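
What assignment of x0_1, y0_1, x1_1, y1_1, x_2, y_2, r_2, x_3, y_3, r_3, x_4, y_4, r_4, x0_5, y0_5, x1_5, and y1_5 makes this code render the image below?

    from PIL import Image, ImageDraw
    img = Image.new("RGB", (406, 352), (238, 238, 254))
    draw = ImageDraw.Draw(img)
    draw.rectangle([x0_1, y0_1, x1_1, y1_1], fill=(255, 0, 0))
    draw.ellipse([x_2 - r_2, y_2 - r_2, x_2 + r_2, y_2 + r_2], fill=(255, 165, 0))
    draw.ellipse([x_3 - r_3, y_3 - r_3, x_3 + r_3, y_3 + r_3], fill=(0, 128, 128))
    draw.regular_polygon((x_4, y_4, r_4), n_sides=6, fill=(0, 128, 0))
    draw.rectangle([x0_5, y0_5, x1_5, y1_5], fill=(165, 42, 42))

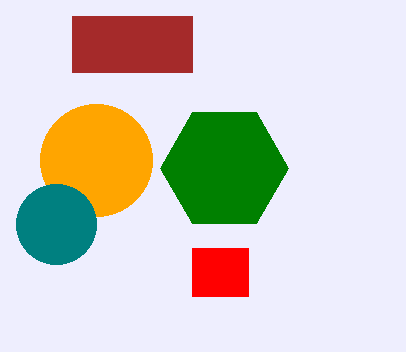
x0_1 = 192, y0_1 = 248, x1_1 = 248, y1_1 = 296, x_2 = 96, y_2 = 160, r_2 = 56, x_3 = 56, y_3 = 224, r_3 = 40, x_4 = 224, y_4 = 168, r_4 = 64, x0_5 = 72, y0_5 = 16, x1_5 = 192, y1_5 = 72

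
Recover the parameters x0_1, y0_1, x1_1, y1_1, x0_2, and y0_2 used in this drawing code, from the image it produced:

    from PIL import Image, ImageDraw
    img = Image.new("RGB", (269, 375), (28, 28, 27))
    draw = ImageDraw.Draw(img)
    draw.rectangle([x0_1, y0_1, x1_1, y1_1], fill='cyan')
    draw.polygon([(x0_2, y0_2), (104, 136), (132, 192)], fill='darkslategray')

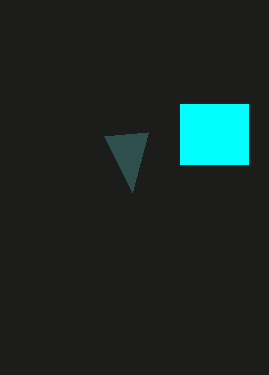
x0_1 = 180; y0_1 = 104; x1_1 = 248; y1_1 = 164; x0_2 = 148; y0_2 = 132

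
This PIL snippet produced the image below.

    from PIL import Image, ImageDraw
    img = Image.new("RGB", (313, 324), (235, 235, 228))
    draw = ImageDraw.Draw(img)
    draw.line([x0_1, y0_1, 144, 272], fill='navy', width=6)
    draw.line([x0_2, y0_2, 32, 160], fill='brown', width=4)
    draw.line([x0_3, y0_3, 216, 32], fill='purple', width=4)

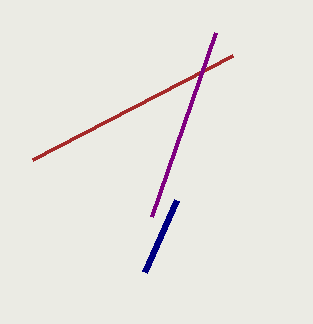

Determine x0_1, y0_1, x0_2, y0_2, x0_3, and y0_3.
x0_1 = 176
y0_1 = 200
x0_2 = 232
y0_2 = 56
x0_3 = 152
y0_3 = 216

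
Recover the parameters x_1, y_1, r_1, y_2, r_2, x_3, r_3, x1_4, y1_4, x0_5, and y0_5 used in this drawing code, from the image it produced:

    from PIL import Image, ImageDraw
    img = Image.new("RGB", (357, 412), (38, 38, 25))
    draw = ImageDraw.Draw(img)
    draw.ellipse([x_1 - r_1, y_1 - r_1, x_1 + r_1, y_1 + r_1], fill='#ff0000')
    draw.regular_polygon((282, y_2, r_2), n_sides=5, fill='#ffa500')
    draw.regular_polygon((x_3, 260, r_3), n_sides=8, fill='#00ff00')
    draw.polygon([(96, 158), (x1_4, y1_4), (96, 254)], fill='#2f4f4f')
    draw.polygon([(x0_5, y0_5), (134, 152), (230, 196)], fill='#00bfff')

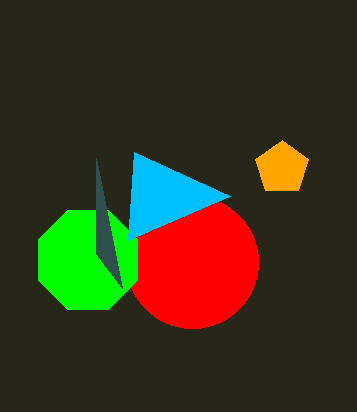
x_1 = 192
y_1 = 262
r_1 = 66
y_2 = 168
r_2 = 28
x_3 = 88
r_3 = 54
x1_4 = 122
y1_4 = 288
x0_5 = 128
y0_5 = 240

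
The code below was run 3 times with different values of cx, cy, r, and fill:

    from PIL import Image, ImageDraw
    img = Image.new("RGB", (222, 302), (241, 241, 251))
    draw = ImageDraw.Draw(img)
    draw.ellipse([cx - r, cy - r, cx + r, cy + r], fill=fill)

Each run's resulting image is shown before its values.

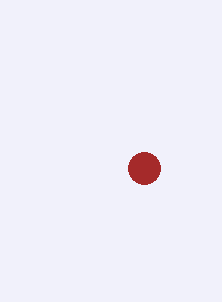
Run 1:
cx = 144
cy = 168
r = 16
fill = 'brown'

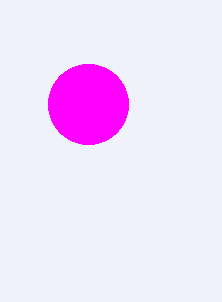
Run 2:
cx = 88
cy = 104
r = 40
fill = 'magenta'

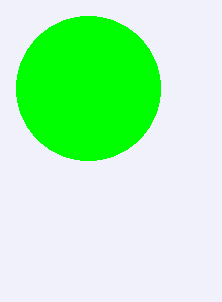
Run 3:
cx = 88; cy = 88; r = 72; fill = 'lime'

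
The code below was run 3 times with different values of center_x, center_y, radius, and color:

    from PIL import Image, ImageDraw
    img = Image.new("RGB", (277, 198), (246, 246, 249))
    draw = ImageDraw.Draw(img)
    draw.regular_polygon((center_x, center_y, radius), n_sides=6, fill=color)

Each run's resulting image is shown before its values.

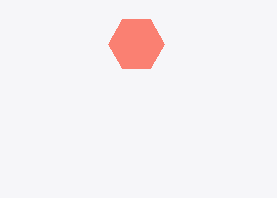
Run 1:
center_x = 136
center_y = 44
radius = 28
color = 'salmon'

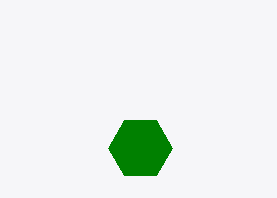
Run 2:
center_x = 140
center_y = 148
radius = 32
color = 'green'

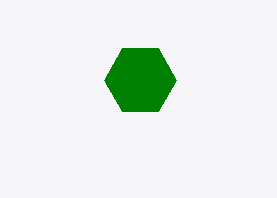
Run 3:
center_x = 140; center_y = 80; radius = 36; color = 'green'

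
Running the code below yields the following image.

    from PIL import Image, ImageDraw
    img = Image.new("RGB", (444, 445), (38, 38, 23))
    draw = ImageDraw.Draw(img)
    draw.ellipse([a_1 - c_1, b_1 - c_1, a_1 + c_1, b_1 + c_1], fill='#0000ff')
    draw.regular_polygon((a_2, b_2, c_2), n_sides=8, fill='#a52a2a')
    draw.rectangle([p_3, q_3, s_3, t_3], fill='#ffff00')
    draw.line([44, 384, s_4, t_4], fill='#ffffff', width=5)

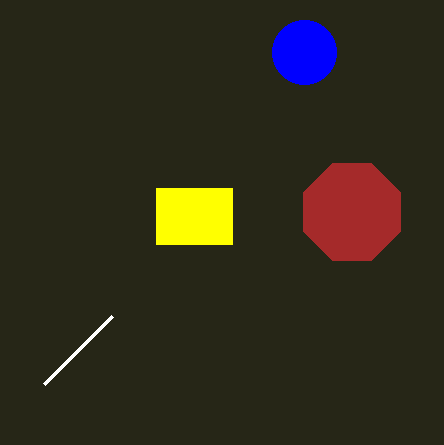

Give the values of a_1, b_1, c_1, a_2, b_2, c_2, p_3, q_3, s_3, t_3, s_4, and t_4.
a_1 = 304, b_1 = 52, c_1 = 32, a_2 = 352, b_2 = 212, c_2 = 52, p_3 = 156, q_3 = 188, s_3 = 232, t_3 = 244, s_4 = 112, t_4 = 316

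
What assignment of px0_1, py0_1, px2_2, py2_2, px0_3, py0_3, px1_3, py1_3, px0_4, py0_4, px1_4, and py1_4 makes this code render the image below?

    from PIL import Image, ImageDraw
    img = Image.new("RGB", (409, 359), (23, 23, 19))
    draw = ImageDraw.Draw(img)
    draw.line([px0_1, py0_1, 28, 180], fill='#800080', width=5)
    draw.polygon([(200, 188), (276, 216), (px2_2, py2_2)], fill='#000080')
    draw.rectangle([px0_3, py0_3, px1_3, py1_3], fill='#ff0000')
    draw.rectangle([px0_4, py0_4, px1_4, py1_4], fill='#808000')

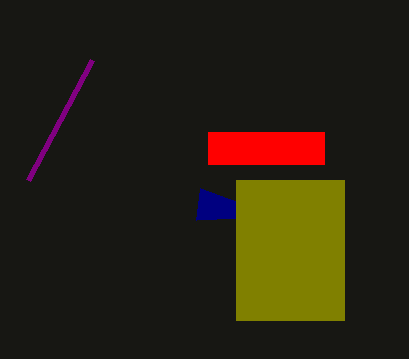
px0_1 = 92, py0_1 = 60, px2_2 = 196, py2_2 = 220, px0_3 = 208, py0_3 = 132, px1_3 = 324, py1_3 = 164, px0_4 = 236, py0_4 = 180, px1_4 = 344, py1_4 = 320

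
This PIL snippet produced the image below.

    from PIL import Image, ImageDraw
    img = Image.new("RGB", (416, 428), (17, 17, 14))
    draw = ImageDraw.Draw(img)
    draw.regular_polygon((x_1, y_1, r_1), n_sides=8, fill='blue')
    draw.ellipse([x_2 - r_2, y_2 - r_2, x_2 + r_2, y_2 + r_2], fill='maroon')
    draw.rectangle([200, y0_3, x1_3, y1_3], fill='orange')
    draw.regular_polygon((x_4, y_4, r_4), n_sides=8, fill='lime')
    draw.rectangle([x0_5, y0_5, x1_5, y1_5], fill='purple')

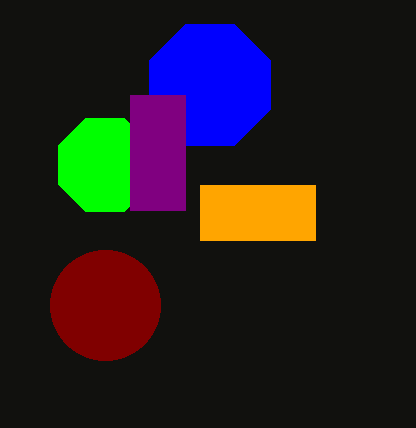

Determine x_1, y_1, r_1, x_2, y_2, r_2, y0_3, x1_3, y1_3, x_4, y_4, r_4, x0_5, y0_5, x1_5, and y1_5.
x_1 = 210, y_1 = 85, r_1 = 65, x_2 = 105, y_2 = 305, r_2 = 55, y0_3 = 185, x1_3 = 315, y1_3 = 240, x_4 = 105, y_4 = 165, r_4 = 50, x0_5 = 130, y0_5 = 95, x1_5 = 185, y1_5 = 210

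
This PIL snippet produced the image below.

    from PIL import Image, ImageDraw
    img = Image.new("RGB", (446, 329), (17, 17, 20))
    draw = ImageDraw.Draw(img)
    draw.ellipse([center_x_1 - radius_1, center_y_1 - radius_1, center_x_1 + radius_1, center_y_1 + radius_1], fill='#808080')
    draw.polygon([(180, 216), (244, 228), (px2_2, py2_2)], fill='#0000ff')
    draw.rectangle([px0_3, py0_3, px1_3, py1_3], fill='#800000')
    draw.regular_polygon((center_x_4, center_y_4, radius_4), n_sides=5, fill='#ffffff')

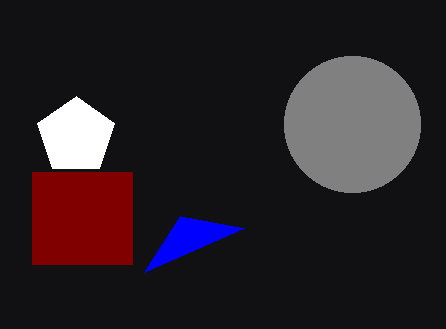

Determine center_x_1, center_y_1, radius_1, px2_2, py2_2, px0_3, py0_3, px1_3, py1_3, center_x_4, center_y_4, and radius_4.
center_x_1 = 352; center_y_1 = 124; radius_1 = 68; px2_2 = 144; py2_2 = 272; px0_3 = 32; py0_3 = 172; px1_3 = 132; py1_3 = 264; center_x_4 = 76; center_y_4 = 136; radius_4 = 40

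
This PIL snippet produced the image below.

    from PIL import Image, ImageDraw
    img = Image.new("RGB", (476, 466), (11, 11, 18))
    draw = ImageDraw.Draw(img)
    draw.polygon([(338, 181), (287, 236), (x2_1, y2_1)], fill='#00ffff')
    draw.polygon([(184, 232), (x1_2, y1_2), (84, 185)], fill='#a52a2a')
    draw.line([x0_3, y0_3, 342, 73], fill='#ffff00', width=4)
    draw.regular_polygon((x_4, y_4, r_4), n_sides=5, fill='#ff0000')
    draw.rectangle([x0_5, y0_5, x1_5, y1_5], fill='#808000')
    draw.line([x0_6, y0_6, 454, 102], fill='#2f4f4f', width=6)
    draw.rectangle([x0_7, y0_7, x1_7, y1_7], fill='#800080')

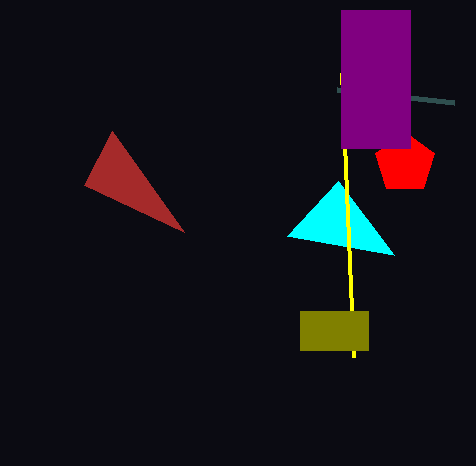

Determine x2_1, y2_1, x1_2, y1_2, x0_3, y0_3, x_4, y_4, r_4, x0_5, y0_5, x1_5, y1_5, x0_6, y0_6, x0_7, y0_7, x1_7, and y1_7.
x2_1 = 394; y2_1 = 255; x1_2 = 112; y1_2 = 131; x0_3 = 354; y0_3 = 357; x_4 = 405; y_4 = 163; r_4 = 31; x0_5 = 300; y0_5 = 311; x1_5 = 368; y1_5 = 350; x0_6 = 337; y0_6 = 89; x0_7 = 341; y0_7 = 10; x1_7 = 410; y1_7 = 148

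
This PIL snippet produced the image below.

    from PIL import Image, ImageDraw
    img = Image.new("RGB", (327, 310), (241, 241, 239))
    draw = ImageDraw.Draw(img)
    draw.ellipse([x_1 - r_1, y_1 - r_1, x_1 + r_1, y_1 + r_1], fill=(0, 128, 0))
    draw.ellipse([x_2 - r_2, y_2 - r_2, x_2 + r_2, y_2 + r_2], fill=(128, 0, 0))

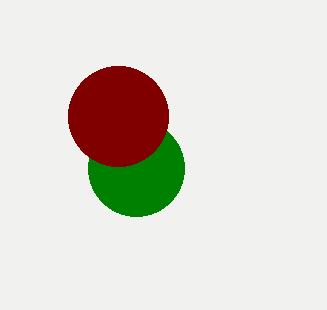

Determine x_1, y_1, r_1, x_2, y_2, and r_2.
x_1 = 136; y_1 = 168; r_1 = 48; x_2 = 118; y_2 = 116; r_2 = 50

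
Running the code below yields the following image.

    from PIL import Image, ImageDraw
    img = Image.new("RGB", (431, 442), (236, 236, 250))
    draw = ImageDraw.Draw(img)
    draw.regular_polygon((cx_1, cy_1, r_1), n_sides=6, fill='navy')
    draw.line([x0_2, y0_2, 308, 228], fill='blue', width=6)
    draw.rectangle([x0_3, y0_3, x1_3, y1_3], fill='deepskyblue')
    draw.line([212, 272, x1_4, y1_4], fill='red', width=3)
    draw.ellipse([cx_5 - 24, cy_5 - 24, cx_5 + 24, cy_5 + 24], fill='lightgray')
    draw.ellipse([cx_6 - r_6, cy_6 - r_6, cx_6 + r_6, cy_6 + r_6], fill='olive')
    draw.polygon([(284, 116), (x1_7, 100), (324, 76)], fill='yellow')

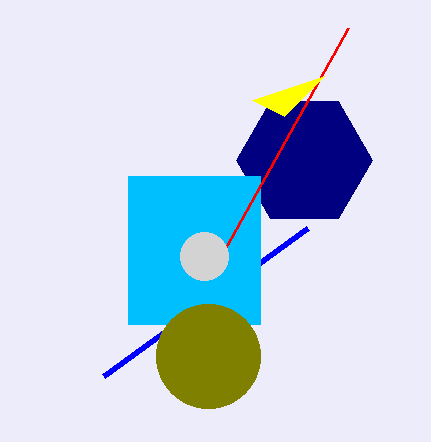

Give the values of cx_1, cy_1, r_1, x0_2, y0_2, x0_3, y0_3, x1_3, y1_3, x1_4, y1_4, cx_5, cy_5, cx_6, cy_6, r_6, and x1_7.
cx_1 = 304; cy_1 = 160; r_1 = 68; x0_2 = 104; y0_2 = 376; x0_3 = 128; y0_3 = 176; x1_3 = 260; y1_3 = 324; x1_4 = 348; y1_4 = 28; cx_5 = 204; cy_5 = 256; cx_6 = 208; cy_6 = 356; r_6 = 52; x1_7 = 252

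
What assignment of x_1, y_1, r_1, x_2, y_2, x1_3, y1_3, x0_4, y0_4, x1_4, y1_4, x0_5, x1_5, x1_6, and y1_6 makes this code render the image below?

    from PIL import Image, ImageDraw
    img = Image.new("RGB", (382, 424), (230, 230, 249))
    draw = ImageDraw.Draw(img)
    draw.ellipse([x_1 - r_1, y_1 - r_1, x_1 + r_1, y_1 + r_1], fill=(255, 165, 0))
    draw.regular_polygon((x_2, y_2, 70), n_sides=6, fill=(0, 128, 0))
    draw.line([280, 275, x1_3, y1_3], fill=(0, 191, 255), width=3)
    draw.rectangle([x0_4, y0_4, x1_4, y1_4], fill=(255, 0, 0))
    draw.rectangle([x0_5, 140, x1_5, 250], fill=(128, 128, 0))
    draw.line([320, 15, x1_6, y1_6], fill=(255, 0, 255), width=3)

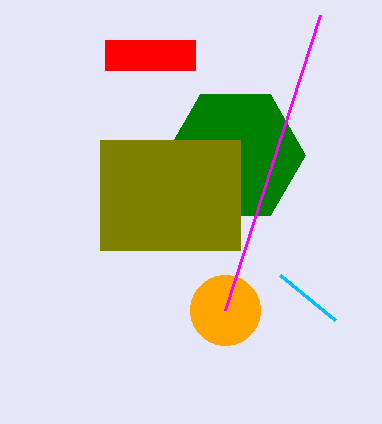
x_1 = 225; y_1 = 310; r_1 = 35; x_2 = 235; y_2 = 155; x1_3 = 335; y1_3 = 320; x0_4 = 105; y0_4 = 40; x1_4 = 195; y1_4 = 70; x0_5 = 100; x1_5 = 240; x1_6 = 225; y1_6 = 310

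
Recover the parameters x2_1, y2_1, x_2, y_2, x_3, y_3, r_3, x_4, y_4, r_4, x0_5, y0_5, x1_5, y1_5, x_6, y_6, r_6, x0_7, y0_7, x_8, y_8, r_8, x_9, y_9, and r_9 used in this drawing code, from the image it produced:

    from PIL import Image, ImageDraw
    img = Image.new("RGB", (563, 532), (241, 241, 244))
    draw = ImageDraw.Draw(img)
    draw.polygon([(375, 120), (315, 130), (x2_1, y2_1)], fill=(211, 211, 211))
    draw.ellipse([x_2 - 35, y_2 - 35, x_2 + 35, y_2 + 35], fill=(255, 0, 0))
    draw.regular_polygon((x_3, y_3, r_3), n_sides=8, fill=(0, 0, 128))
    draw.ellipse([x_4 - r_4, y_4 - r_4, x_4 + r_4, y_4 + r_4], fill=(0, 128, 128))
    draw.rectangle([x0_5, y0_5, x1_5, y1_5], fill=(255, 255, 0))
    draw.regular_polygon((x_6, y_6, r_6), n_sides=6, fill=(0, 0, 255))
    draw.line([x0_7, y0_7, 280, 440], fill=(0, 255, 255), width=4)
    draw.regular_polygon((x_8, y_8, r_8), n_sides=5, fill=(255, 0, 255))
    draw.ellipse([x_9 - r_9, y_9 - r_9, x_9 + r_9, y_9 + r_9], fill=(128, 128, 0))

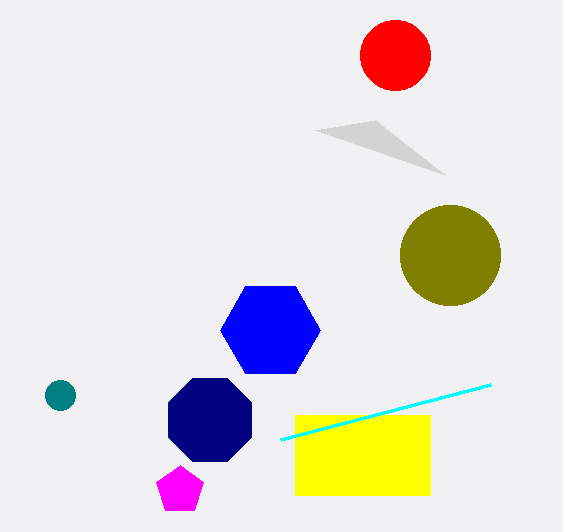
x2_1 = 445, y2_1 = 175, x_2 = 395, y_2 = 55, x_3 = 210, y_3 = 420, r_3 = 45, x_4 = 60, y_4 = 395, r_4 = 15, x0_5 = 295, y0_5 = 415, x1_5 = 430, y1_5 = 495, x_6 = 270, y_6 = 330, r_6 = 50, x0_7 = 490, y0_7 = 385, x_8 = 180, y_8 = 490, r_8 = 25, x_9 = 450, y_9 = 255, r_9 = 50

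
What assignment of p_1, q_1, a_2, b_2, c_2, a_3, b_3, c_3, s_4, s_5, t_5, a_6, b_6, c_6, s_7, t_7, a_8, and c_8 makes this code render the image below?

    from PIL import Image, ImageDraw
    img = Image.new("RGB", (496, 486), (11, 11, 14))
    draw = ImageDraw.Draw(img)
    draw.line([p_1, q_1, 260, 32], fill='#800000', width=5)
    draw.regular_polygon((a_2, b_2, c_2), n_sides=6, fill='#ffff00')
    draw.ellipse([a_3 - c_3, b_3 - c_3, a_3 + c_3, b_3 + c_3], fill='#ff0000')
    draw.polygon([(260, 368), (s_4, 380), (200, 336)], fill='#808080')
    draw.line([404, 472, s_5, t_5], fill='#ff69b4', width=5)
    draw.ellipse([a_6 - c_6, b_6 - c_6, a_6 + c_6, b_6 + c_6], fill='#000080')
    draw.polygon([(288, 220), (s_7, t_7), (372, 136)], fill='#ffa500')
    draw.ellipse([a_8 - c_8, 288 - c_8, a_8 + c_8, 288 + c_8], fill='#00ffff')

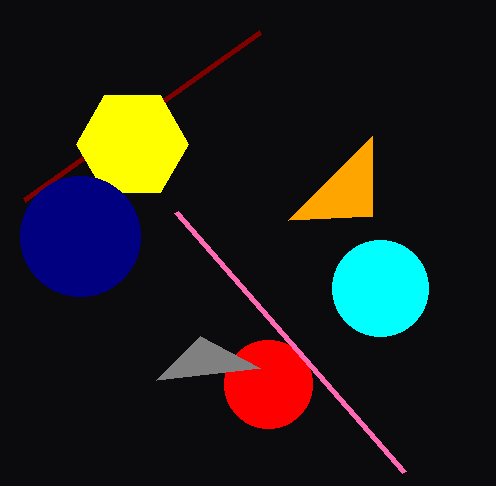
p_1 = 24
q_1 = 200
a_2 = 132
b_2 = 144
c_2 = 56
a_3 = 268
b_3 = 384
c_3 = 44
s_4 = 156
s_5 = 176
t_5 = 212
a_6 = 80
b_6 = 236
c_6 = 60
s_7 = 372
t_7 = 216
a_8 = 380
c_8 = 48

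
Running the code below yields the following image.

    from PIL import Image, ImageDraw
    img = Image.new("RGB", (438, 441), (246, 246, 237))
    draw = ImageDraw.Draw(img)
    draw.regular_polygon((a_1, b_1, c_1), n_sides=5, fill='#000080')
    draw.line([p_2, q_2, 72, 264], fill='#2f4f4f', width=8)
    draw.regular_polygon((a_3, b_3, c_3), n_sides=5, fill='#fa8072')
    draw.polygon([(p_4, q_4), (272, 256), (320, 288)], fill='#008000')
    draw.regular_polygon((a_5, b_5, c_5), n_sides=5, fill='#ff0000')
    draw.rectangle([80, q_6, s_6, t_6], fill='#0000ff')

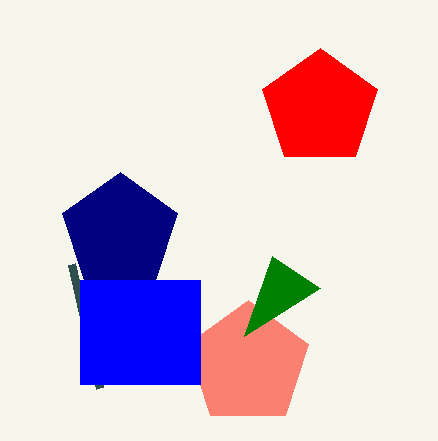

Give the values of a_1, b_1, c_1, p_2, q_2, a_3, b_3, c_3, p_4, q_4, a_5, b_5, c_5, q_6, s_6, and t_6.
a_1 = 120; b_1 = 232; c_1 = 60; p_2 = 100; q_2 = 388; a_3 = 248; b_3 = 364; c_3 = 64; p_4 = 244; q_4 = 336; a_5 = 320; b_5 = 108; c_5 = 60; q_6 = 280; s_6 = 200; t_6 = 384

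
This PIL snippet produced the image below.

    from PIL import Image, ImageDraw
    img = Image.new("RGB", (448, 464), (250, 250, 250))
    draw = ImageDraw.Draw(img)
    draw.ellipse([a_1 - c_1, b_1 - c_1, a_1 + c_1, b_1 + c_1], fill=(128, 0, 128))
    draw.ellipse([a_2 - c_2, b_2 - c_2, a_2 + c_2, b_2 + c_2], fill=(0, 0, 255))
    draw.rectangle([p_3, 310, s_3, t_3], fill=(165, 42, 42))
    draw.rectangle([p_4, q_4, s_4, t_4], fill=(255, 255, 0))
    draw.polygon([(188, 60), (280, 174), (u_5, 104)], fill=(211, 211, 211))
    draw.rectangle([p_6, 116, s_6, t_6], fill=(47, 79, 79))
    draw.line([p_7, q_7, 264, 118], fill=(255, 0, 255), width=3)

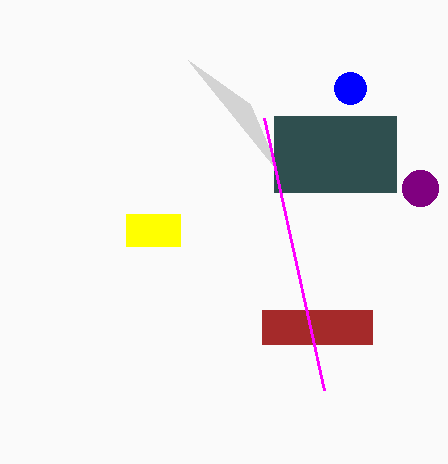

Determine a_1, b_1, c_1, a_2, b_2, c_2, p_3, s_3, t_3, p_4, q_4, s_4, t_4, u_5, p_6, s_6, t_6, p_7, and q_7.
a_1 = 420; b_1 = 188; c_1 = 18; a_2 = 350; b_2 = 88; c_2 = 16; p_3 = 262; s_3 = 372; t_3 = 344; p_4 = 126; q_4 = 214; s_4 = 180; t_4 = 246; u_5 = 250; p_6 = 274; s_6 = 396; t_6 = 192; p_7 = 324; q_7 = 390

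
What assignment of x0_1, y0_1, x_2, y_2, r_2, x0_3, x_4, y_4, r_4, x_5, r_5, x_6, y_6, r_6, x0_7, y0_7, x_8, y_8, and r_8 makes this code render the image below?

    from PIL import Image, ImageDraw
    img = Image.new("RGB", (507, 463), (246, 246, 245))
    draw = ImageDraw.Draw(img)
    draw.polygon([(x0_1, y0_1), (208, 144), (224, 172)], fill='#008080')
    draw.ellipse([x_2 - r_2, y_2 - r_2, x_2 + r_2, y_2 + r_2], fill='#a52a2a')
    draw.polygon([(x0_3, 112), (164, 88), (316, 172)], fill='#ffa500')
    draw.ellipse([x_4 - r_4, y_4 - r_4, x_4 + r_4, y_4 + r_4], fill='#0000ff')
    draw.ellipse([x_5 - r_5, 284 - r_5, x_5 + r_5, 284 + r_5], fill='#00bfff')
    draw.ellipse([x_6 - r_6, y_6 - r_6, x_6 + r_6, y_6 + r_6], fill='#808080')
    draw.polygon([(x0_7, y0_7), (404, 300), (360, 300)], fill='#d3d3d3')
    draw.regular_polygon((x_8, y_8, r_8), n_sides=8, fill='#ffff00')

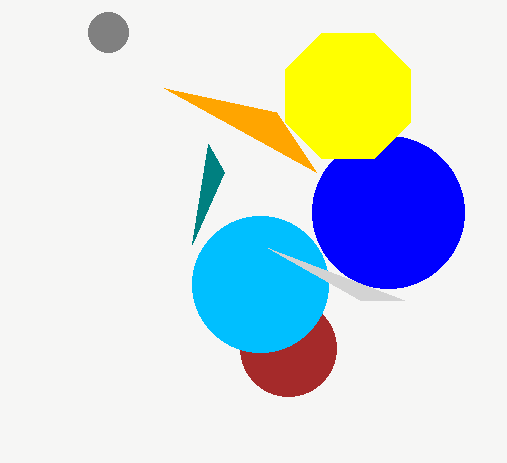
x0_1 = 192; y0_1 = 244; x_2 = 288; y_2 = 348; r_2 = 48; x0_3 = 276; x_4 = 388; y_4 = 212; r_4 = 76; x_5 = 260; r_5 = 68; x_6 = 108; y_6 = 32; r_6 = 20; x0_7 = 268; y0_7 = 248; x_8 = 348; y_8 = 96; r_8 = 68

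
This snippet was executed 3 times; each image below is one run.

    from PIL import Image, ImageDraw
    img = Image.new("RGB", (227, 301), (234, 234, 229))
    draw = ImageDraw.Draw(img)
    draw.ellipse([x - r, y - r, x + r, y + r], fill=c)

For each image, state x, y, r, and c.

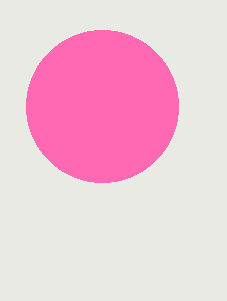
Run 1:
x = 102
y = 106
r = 76
c = 'hotpink'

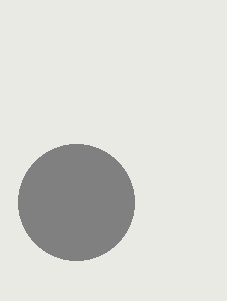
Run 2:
x = 76
y = 202
r = 58
c = 'gray'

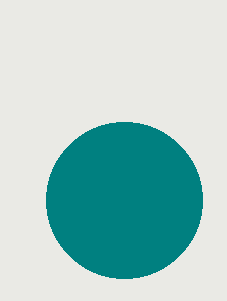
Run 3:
x = 124, y = 200, r = 78, c = 'teal'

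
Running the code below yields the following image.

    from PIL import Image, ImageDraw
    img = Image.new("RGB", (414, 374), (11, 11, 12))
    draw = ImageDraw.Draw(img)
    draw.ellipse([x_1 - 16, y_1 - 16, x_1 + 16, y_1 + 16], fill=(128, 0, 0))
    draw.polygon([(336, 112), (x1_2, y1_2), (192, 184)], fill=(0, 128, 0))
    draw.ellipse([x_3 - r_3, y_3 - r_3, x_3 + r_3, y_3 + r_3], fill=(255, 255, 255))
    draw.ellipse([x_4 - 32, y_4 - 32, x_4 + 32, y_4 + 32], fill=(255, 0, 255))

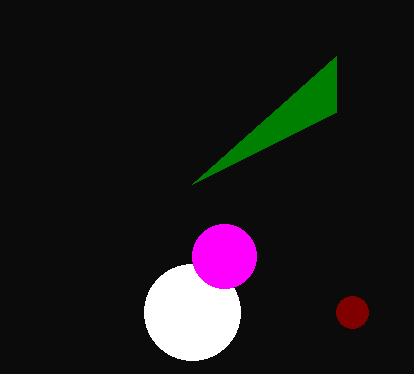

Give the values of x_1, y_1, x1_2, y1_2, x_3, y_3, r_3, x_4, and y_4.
x_1 = 352; y_1 = 312; x1_2 = 336; y1_2 = 56; x_3 = 192; y_3 = 312; r_3 = 48; x_4 = 224; y_4 = 256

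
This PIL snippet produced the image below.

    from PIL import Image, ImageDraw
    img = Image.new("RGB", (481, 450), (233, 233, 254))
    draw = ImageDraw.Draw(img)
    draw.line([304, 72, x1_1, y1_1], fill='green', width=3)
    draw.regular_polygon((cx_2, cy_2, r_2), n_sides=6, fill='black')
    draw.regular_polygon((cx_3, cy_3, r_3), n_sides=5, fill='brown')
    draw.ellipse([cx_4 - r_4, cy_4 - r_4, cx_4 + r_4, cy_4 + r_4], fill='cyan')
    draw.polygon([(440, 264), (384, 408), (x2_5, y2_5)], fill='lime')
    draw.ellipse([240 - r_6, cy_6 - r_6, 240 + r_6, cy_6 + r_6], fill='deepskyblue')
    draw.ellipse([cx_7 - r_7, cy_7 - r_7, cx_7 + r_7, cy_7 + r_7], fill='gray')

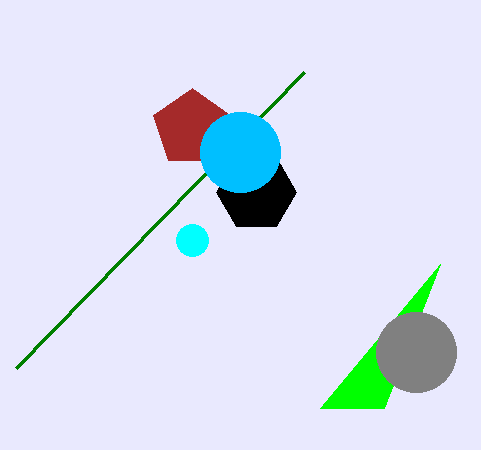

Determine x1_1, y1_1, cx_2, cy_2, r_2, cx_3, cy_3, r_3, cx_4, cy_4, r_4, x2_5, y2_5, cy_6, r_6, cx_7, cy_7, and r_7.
x1_1 = 16; y1_1 = 368; cx_2 = 256; cy_2 = 192; r_2 = 40; cx_3 = 192; cy_3 = 128; r_3 = 40; cx_4 = 192; cy_4 = 240; r_4 = 16; x2_5 = 320; y2_5 = 408; cy_6 = 152; r_6 = 40; cx_7 = 416; cy_7 = 352; r_7 = 40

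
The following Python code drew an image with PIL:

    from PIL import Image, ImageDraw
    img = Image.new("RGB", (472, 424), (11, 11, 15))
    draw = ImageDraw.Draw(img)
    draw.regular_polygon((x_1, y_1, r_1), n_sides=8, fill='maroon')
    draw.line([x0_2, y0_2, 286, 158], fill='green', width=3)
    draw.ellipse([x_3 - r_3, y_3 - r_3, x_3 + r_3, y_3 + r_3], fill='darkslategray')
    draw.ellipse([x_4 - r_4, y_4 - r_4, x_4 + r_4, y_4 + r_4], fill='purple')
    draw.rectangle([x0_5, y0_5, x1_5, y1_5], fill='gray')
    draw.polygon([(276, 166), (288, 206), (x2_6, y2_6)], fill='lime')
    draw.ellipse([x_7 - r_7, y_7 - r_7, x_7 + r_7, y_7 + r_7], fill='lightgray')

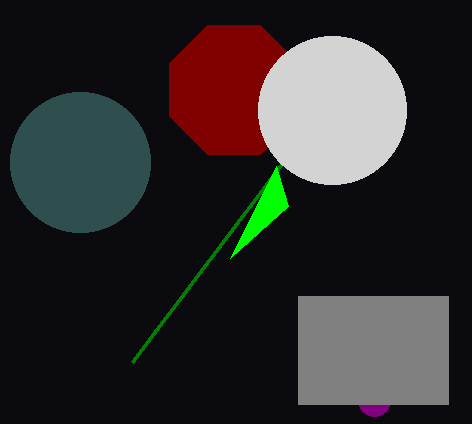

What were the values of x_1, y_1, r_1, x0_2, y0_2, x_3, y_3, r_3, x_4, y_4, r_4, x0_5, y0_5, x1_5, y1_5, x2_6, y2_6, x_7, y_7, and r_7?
x_1 = 234; y_1 = 90; r_1 = 70; x0_2 = 132; y0_2 = 362; x_3 = 80; y_3 = 162; r_3 = 70; x_4 = 374; y_4 = 400; r_4 = 16; x0_5 = 298; y0_5 = 296; x1_5 = 448; y1_5 = 404; x2_6 = 230; y2_6 = 258; x_7 = 332; y_7 = 110; r_7 = 74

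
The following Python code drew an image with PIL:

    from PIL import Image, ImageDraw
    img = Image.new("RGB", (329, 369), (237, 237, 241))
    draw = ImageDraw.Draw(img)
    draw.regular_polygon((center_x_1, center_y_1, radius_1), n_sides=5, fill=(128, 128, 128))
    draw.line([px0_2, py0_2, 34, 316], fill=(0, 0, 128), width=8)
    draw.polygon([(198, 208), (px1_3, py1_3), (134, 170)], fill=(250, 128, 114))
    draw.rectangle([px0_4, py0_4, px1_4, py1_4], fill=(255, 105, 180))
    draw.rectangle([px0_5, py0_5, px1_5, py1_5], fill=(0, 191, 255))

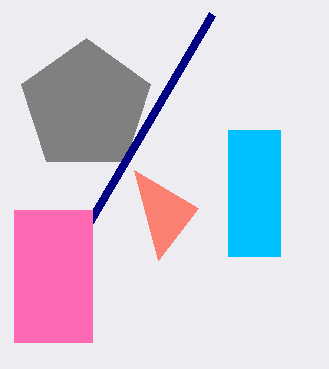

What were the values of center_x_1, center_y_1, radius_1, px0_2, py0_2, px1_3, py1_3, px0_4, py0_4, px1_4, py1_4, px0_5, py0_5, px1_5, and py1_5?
center_x_1 = 86; center_y_1 = 106; radius_1 = 68; px0_2 = 212; py0_2 = 14; px1_3 = 158; py1_3 = 260; px0_4 = 14; py0_4 = 210; px1_4 = 92; py1_4 = 342; px0_5 = 228; py0_5 = 130; px1_5 = 280; py1_5 = 256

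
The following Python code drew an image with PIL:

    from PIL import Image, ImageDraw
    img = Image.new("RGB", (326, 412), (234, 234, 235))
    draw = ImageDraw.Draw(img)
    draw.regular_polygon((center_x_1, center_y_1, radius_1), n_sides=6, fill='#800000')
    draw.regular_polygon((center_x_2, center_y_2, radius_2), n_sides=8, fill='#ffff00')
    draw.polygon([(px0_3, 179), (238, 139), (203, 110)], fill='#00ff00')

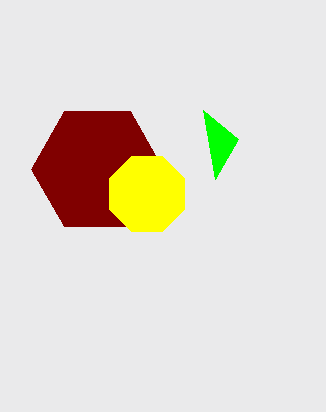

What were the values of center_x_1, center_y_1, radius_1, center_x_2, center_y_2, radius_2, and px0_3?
center_x_1 = 97
center_y_1 = 169
radius_1 = 66
center_x_2 = 147
center_y_2 = 194
radius_2 = 41
px0_3 = 215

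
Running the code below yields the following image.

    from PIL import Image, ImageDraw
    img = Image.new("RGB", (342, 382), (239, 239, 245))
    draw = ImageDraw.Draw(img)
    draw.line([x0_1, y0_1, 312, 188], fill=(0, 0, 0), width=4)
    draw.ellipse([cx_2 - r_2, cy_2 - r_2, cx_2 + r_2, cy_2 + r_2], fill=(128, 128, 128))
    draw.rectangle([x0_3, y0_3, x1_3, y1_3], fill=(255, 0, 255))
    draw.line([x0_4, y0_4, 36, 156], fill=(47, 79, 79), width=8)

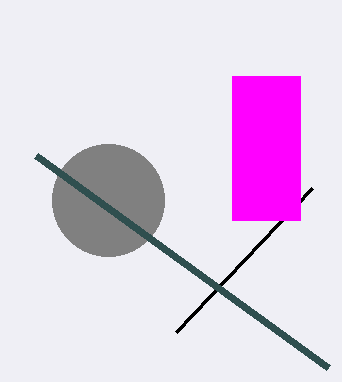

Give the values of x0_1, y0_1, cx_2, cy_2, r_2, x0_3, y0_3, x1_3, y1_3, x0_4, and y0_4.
x0_1 = 176; y0_1 = 332; cx_2 = 108; cy_2 = 200; r_2 = 56; x0_3 = 232; y0_3 = 76; x1_3 = 300; y1_3 = 220; x0_4 = 328; y0_4 = 368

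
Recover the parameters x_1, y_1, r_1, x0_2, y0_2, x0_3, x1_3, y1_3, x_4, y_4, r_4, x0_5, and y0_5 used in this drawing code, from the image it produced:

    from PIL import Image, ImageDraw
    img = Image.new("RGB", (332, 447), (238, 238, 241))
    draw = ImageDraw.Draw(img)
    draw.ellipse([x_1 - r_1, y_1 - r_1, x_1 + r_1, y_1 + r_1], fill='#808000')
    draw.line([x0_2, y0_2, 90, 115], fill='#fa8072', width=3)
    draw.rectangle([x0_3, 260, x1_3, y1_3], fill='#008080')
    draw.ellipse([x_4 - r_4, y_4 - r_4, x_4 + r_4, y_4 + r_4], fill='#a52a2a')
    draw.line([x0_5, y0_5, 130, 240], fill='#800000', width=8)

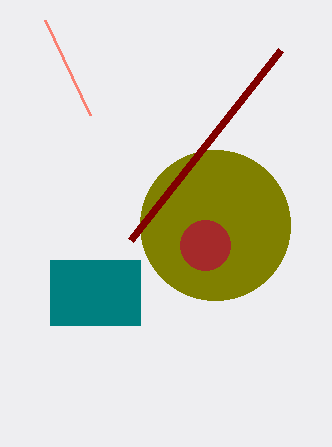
x_1 = 215, y_1 = 225, r_1 = 75, x0_2 = 45, y0_2 = 20, x0_3 = 50, x1_3 = 140, y1_3 = 325, x_4 = 205, y_4 = 245, r_4 = 25, x0_5 = 280, y0_5 = 50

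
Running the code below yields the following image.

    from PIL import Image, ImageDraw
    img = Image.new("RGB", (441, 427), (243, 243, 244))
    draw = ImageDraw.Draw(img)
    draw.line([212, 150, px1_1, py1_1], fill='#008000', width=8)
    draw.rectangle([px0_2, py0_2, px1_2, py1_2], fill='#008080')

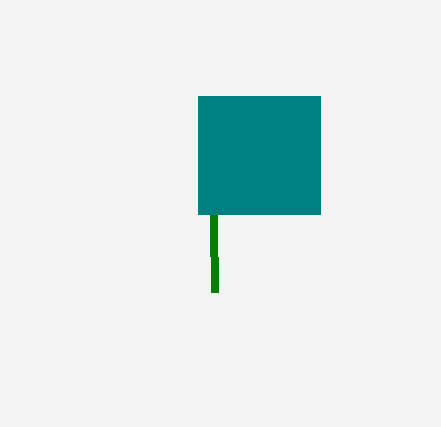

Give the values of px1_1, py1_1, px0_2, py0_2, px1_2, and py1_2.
px1_1 = 214, py1_1 = 292, px0_2 = 198, py0_2 = 96, px1_2 = 320, py1_2 = 214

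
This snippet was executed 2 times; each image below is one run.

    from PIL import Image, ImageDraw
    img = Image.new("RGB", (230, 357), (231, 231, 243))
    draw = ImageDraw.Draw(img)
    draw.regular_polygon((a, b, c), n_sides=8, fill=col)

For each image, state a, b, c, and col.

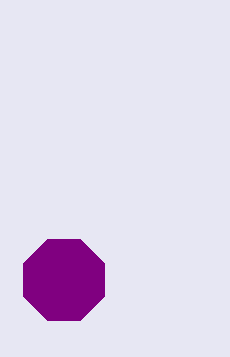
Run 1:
a = 64
b = 280
c = 44
col = 'purple'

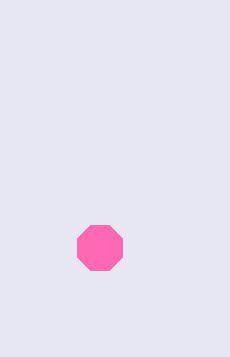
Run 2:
a = 100; b = 248; c = 24; col = 'hotpink'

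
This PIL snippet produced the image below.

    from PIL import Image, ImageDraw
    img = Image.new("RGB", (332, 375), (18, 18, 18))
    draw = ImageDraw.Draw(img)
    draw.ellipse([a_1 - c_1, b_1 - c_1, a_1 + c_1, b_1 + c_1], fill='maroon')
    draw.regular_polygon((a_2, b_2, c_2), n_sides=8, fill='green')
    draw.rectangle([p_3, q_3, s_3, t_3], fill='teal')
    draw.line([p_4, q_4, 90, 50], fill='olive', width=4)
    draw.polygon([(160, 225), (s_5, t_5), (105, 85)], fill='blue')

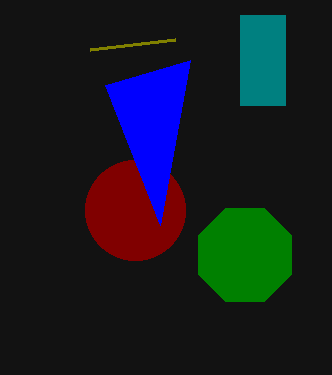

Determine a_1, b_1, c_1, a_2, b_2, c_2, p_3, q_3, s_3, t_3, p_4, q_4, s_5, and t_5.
a_1 = 135, b_1 = 210, c_1 = 50, a_2 = 245, b_2 = 255, c_2 = 50, p_3 = 240, q_3 = 15, s_3 = 285, t_3 = 105, p_4 = 175, q_4 = 40, s_5 = 190, t_5 = 60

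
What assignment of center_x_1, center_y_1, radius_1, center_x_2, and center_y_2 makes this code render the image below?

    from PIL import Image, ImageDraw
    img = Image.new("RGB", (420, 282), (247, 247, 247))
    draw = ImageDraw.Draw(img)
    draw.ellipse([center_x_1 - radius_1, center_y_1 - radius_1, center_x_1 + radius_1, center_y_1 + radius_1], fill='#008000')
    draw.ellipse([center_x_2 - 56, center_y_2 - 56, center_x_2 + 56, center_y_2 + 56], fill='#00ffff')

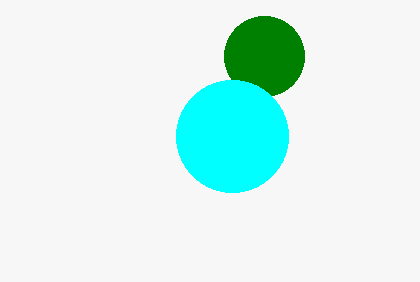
center_x_1 = 264
center_y_1 = 56
radius_1 = 40
center_x_2 = 232
center_y_2 = 136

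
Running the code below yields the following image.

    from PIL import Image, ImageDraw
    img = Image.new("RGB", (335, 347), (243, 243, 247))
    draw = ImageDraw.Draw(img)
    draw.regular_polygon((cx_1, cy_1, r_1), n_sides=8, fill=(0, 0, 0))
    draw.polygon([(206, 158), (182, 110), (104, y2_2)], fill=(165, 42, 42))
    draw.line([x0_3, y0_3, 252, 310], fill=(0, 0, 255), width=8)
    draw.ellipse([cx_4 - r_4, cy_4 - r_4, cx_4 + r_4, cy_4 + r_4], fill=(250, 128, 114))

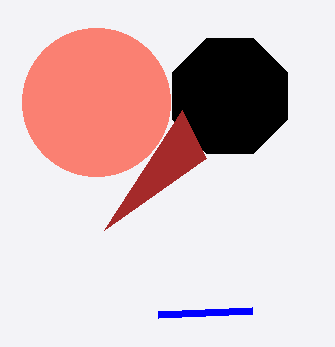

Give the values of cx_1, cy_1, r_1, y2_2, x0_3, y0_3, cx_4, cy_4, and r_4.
cx_1 = 230
cy_1 = 96
r_1 = 62
y2_2 = 230
x0_3 = 158
y0_3 = 314
cx_4 = 96
cy_4 = 102
r_4 = 74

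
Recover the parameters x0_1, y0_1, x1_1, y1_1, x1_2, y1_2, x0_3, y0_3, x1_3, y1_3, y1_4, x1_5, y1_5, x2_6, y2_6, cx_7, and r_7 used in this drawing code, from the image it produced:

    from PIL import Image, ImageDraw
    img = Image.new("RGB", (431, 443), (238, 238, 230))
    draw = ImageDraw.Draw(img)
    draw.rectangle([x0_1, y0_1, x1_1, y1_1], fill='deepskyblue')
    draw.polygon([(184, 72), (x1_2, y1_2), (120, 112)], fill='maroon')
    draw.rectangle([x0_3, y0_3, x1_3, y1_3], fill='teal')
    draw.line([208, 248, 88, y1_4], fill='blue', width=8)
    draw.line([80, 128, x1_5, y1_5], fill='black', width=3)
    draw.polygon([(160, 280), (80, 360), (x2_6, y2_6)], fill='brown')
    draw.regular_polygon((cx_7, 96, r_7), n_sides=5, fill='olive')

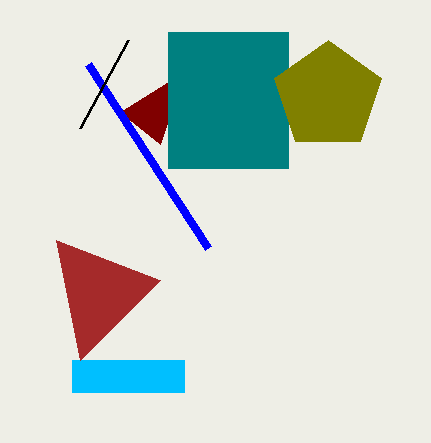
x0_1 = 72; y0_1 = 360; x1_1 = 184; y1_1 = 392; x1_2 = 160; y1_2 = 144; x0_3 = 168; y0_3 = 32; x1_3 = 288; y1_3 = 168; y1_4 = 64; x1_5 = 128; y1_5 = 40; x2_6 = 56; y2_6 = 240; cx_7 = 328; r_7 = 56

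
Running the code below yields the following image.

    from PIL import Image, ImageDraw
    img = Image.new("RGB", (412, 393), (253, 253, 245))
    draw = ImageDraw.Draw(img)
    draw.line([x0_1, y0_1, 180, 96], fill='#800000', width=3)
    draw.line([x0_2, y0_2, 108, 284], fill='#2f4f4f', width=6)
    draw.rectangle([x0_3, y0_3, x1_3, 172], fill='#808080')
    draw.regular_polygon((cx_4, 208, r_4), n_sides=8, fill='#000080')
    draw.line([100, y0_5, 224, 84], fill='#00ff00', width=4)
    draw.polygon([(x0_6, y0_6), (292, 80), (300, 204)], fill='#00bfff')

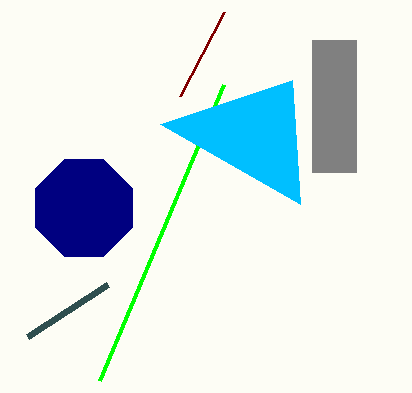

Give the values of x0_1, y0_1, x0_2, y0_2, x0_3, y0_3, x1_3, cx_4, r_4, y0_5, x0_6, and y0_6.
x0_1 = 224
y0_1 = 12
x0_2 = 28
y0_2 = 336
x0_3 = 312
y0_3 = 40
x1_3 = 356
cx_4 = 84
r_4 = 52
y0_5 = 380
x0_6 = 160
y0_6 = 124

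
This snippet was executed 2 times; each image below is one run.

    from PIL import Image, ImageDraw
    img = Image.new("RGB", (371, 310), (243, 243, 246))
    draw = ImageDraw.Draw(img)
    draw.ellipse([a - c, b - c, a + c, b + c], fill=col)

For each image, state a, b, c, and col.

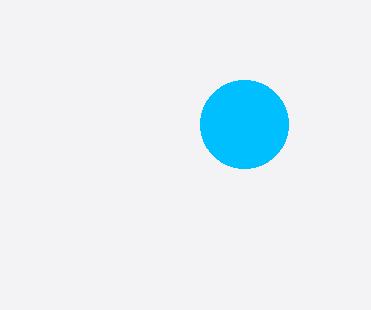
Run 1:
a = 244
b = 124
c = 44
col = 'deepskyblue'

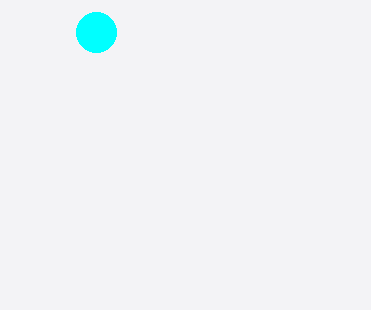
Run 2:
a = 96; b = 32; c = 20; col = 'cyan'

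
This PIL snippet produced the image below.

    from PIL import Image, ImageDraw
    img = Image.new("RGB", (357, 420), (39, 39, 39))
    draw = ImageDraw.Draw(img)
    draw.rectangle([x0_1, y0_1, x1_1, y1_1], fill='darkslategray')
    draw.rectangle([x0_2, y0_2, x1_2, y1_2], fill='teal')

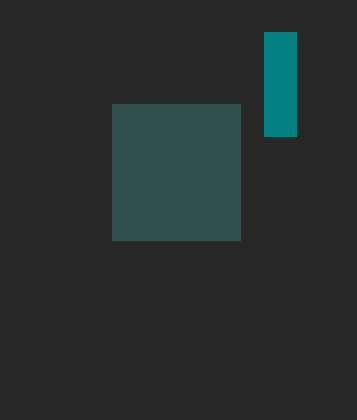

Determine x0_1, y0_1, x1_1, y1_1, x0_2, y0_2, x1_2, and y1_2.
x0_1 = 112, y0_1 = 104, x1_1 = 240, y1_1 = 240, x0_2 = 264, y0_2 = 32, x1_2 = 296, y1_2 = 136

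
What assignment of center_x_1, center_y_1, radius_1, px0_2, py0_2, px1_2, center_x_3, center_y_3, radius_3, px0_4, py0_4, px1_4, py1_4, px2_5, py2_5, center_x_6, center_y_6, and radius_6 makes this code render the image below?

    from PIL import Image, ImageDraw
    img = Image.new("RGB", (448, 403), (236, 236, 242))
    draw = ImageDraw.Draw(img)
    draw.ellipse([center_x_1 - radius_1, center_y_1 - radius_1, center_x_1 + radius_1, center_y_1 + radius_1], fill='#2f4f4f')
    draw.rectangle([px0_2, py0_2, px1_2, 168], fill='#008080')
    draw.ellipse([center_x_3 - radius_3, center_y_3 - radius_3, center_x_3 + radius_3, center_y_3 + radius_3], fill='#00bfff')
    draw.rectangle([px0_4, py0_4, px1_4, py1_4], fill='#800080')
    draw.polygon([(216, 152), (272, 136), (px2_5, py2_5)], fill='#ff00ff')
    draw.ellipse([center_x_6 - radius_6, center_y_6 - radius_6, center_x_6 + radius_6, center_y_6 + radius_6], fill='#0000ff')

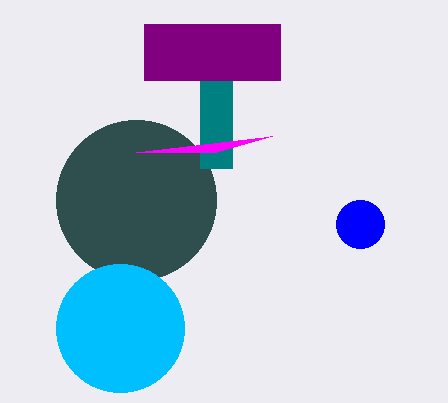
center_x_1 = 136; center_y_1 = 200; radius_1 = 80; px0_2 = 200; py0_2 = 24; px1_2 = 232; center_x_3 = 120; center_y_3 = 328; radius_3 = 64; px0_4 = 144; py0_4 = 24; px1_4 = 280; py1_4 = 80; px2_5 = 136; py2_5 = 152; center_x_6 = 360; center_y_6 = 224; radius_6 = 24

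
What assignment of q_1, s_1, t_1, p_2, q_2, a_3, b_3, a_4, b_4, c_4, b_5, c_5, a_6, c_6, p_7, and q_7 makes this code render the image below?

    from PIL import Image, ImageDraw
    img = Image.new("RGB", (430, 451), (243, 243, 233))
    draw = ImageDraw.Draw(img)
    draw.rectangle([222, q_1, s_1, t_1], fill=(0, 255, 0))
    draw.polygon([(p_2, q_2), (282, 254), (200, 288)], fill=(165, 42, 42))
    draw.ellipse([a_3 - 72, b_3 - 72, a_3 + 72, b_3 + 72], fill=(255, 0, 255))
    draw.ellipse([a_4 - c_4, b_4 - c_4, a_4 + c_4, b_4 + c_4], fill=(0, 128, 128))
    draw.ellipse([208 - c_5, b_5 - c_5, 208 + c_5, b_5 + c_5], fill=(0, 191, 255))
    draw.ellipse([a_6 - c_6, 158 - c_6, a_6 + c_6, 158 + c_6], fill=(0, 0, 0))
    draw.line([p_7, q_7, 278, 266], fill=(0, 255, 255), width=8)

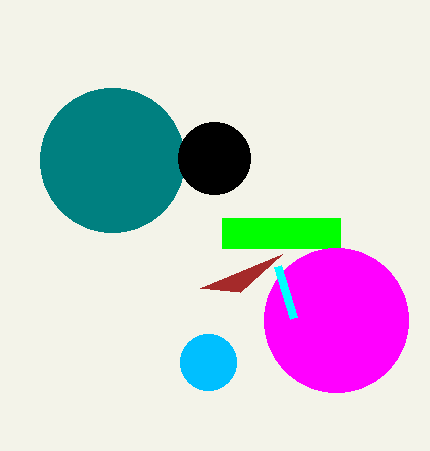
q_1 = 218
s_1 = 340
t_1 = 248
p_2 = 240
q_2 = 292
a_3 = 336
b_3 = 320
a_4 = 112
b_4 = 160
c_4 = 72
b_5 = 362
c_5 = 28
a_6 = 214
c_6 = 36
p_7 = 294
q_7 = 318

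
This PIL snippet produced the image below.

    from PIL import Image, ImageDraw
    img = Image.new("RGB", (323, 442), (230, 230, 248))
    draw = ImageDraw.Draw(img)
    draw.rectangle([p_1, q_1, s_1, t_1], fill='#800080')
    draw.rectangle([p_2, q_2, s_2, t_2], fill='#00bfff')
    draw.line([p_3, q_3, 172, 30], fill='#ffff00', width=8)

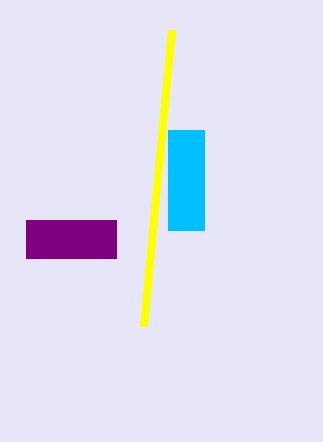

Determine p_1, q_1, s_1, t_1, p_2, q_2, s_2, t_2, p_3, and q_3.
p_1 = 26; q_1 = 220; s_1 = 116; t_1 = 258; p_2 = 168; q_2 = 130; s_2 = 204; t_2 = 230; p_3 = 144; q_3 = 326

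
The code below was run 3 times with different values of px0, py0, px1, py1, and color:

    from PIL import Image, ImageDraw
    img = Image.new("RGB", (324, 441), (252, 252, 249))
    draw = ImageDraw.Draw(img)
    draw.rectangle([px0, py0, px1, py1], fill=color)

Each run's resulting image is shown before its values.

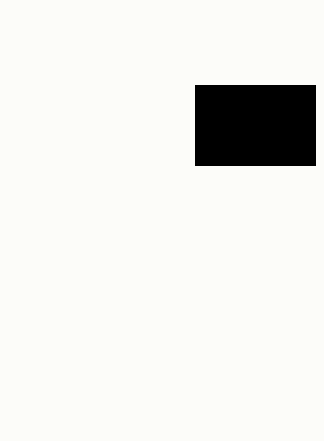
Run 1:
px0 = 195
py0 = 85
px1 = 315
py1 = 165
color = 'black'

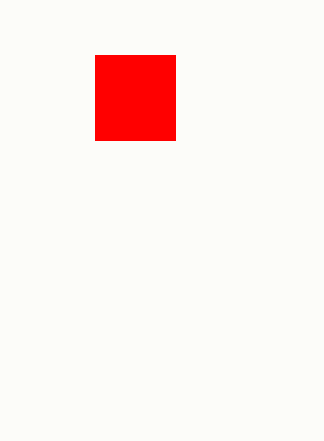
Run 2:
px0 = 95; py0 = 55; px1 = 175; py1 = 140; color = 'red'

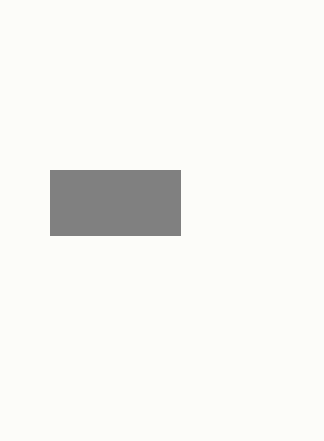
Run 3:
px0 = 50, py0 = 170, px1 = 180, py1 = 235, color = 'gray'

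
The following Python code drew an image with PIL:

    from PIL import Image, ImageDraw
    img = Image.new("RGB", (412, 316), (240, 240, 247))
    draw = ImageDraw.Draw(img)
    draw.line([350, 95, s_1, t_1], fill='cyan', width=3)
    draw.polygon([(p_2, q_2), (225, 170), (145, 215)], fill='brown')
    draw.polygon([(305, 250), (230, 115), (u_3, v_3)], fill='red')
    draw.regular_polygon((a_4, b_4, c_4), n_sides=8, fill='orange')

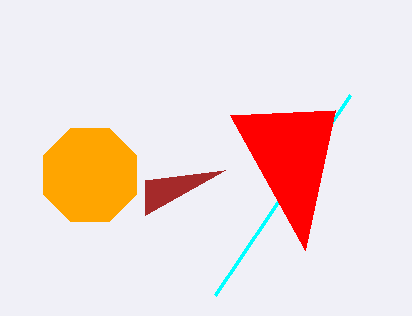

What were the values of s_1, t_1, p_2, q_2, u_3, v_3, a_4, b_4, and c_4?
s_1 = 215
t_1 = 295
p_2 = 145
q_2 = 180
u_3 = 335
v_3 = 110
a_4 = 90
b_4 = 175
c_4 = 50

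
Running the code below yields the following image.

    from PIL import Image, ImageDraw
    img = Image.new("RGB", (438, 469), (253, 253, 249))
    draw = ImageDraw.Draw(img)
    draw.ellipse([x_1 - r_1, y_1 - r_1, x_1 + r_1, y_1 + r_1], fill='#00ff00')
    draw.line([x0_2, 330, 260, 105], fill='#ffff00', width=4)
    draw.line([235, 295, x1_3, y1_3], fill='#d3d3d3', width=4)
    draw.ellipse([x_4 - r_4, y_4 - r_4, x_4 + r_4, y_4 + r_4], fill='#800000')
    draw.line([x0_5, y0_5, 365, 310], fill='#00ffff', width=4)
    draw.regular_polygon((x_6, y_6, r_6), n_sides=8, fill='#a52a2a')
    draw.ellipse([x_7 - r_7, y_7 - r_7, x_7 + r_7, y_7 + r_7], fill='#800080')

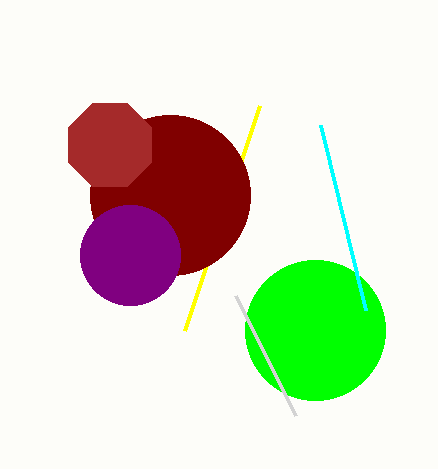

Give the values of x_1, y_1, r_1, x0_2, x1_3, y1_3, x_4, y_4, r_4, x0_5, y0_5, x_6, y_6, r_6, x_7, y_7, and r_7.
x_1 = 315
y_1 = 330
r_1 = 70
x0_2 = 185
x1_3 = 295
y1_3 = 415
x_4 = 170
y_4 = 195
r_4 = 80
x0_5 = 320
y0_5 = 125
x_6 = 110
y_6 = 145
r_6 = 45
x_7 = 130
y_7 = 255
r_7 = 50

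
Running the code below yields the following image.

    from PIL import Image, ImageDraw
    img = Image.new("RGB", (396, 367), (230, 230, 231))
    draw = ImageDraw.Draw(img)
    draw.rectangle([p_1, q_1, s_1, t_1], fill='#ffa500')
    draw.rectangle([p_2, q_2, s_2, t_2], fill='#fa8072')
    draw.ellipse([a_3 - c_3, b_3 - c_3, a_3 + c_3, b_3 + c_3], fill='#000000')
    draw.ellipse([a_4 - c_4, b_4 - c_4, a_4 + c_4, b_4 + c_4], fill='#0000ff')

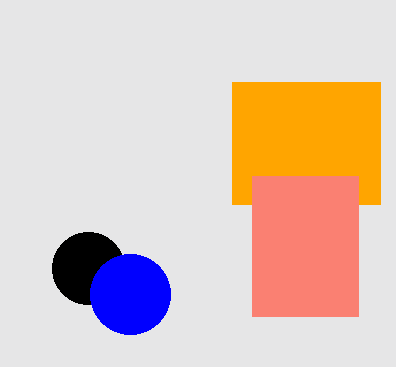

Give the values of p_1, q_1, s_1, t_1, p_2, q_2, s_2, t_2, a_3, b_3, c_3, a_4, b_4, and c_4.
p_1 = 232; q_1 = 82; s_1 = 380; t_1 = 204; p_2 = 252; q_2 = 176; s_2 = 358; t_2 = 316; a_3 = 88; b_3 = 268; c_3 = 36; a_4 = 130; b_4 = 294; c_4 = 40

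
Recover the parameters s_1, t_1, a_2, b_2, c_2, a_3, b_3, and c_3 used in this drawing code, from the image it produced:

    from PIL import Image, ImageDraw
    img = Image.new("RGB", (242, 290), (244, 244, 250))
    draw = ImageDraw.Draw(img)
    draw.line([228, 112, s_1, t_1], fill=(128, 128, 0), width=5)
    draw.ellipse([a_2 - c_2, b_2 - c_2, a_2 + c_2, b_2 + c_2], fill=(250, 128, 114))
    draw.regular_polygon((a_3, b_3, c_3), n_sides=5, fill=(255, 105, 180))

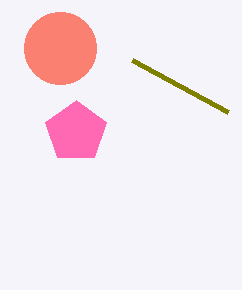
s_1 = 132; t_1 = 60; a_2 = 60; b_2 = 48; c_2 = 36; a_3 = 76; b_3 = 132; c_3 = 32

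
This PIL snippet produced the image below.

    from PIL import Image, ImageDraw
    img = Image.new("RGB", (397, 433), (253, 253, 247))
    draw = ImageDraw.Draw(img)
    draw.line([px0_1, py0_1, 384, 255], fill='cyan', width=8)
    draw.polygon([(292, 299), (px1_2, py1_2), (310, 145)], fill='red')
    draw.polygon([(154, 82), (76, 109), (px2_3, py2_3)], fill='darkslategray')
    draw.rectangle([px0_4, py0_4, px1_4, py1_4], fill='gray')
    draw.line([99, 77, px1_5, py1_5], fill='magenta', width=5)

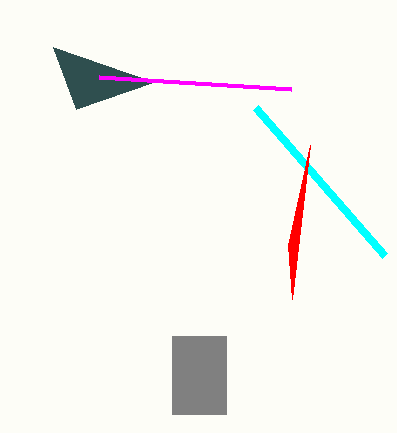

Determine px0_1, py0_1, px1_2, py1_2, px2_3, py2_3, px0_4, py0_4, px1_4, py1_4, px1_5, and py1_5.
px0_1 = 255; py0_1 = 107; px1_2 = 288; py1_2 = 245; px2_3 = 53; py2_3 = 47; px0_4 = 172; py0_4 = 336; px1_4 = 226; py1_4 = 414; px1_5 = 291; py1_5 = 89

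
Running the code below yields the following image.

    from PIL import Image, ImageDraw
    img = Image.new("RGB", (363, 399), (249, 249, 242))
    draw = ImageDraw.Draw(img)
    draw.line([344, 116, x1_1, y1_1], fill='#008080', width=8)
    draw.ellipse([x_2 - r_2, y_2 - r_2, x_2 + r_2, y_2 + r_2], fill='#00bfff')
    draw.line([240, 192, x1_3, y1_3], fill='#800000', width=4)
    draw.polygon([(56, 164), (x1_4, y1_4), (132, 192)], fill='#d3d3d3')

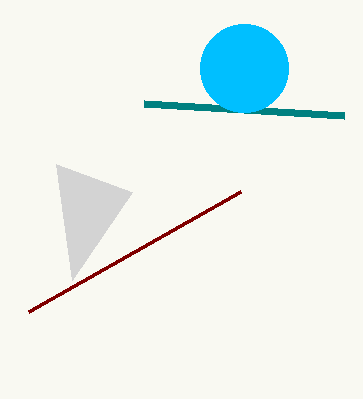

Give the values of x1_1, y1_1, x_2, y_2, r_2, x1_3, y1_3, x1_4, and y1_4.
x1_1 = 144, y1_1 = 104, x_2 = 244, y_2 = 68, r_2 = 44, x1_3 = 28, y1_3 = 312, x1_4 = 72, y1_4 = 280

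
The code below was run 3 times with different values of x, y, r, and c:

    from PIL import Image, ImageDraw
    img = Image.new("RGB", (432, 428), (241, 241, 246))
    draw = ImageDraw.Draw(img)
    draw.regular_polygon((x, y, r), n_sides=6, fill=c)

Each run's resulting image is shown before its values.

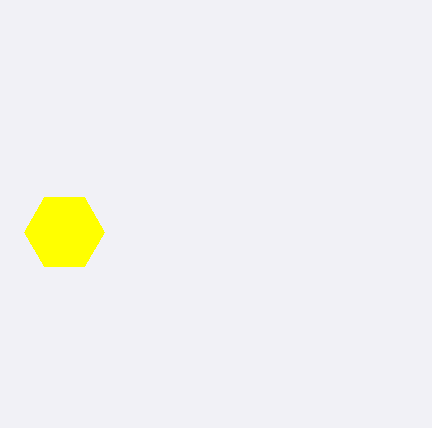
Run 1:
x = 64
y = 232
r = 40
c = 'yellow'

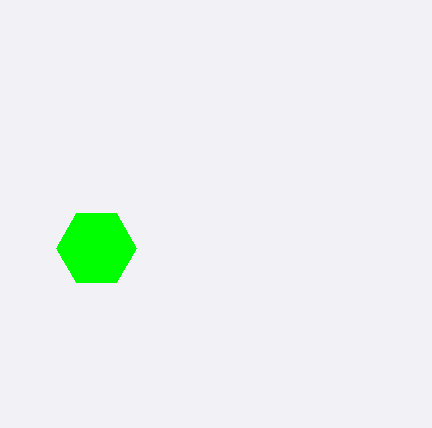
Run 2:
x = 96
y = 248
r = 40
c = 'lime'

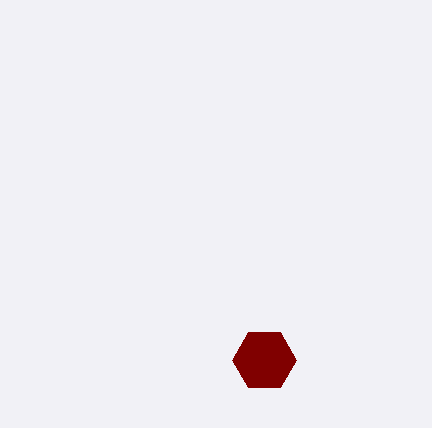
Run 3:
x = 264
y = 360
r = 32
c = 'maroon'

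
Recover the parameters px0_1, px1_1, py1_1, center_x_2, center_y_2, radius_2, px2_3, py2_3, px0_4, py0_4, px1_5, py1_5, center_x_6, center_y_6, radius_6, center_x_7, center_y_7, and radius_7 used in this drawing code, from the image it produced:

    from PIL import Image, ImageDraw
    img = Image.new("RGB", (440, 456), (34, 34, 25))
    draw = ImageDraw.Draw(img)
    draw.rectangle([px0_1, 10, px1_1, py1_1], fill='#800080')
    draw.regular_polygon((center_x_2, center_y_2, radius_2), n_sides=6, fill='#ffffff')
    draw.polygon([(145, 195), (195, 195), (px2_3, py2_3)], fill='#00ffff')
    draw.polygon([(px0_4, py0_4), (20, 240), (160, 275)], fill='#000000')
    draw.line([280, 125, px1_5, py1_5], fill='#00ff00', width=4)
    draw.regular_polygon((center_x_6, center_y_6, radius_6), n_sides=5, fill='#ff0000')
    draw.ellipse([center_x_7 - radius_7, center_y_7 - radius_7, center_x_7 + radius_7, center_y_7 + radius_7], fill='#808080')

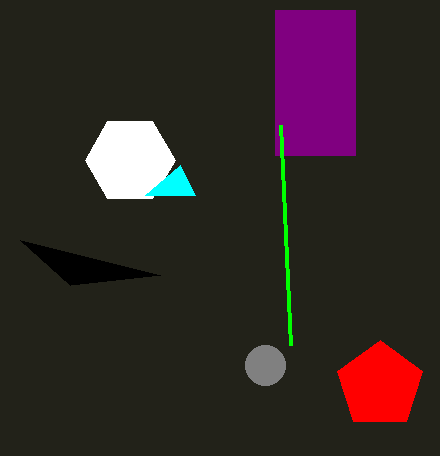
px0_1 = 275
px1_1 = 355
py1_1 = 155
center_x_2 = 130
center_y_2 = 160
radius_2 = 45
px2_3 = 180
py2_3 = 165
px0_4 = 70
py0_4 = 285
px1_5 = 290
py1_5 = 345
center_x_6 = 380
center_y_6 = 385
radius_6 = 45
center_x_7 = 265
center_y_7 = 365
radius_7 = 20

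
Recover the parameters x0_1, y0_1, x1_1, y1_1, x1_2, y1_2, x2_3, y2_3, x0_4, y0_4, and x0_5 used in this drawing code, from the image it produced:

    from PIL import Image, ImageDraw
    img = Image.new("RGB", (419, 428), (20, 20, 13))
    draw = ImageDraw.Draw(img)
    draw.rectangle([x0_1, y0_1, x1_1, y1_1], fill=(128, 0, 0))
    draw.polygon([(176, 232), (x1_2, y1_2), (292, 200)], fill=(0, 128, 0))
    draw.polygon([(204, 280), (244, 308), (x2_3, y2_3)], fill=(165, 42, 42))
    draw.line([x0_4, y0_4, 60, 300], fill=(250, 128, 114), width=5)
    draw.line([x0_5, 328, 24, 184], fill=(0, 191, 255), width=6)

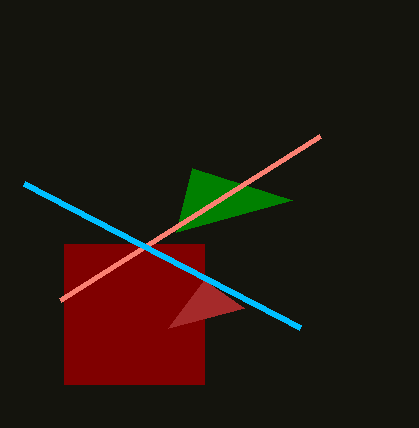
x0_1 = 64, y0_1 = 244, x1_1 = 204, y1_1 = 384, x1_2 = 192, y1_2 = 168, x2_3 = 168, y2_3 = 328, x0_4 = 320, y0_4 = 136, x0_5 = 300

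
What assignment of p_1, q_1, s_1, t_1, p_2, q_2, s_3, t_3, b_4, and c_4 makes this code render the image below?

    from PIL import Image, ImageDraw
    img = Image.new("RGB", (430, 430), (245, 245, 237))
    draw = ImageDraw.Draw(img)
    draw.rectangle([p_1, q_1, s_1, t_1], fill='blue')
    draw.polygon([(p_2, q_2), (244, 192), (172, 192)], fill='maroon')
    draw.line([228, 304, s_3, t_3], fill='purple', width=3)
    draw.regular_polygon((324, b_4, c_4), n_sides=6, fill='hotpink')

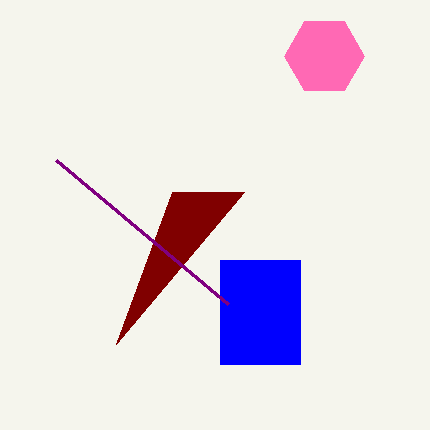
p_1 = 220, q_1 = 260, s_1 = 300, t_1 = 364, p_2 = 116, q_2 = 344, s_3 = 56, t_3 = 160, b_4 = 56, c_4 = 40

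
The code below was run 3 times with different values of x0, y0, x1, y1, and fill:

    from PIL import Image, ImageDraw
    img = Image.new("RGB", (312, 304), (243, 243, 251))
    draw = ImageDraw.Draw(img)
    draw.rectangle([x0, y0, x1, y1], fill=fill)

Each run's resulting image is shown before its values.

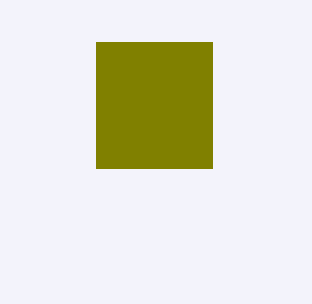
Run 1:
x0 = 96; y0 = 42; x1 = 212; y1 = 168; fill = 'olive'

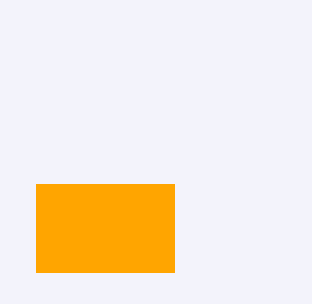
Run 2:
x0 = 36; y0 = 184; x1 = 174; y1 = 272; fill = 'orange'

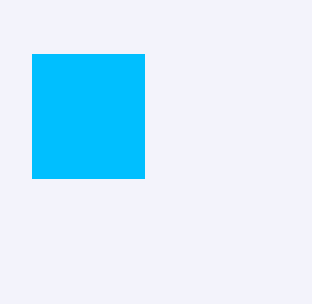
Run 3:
x0 = 32, y0 = 54, x1 = 144, y1 = 178, fill = 'deepskyblue'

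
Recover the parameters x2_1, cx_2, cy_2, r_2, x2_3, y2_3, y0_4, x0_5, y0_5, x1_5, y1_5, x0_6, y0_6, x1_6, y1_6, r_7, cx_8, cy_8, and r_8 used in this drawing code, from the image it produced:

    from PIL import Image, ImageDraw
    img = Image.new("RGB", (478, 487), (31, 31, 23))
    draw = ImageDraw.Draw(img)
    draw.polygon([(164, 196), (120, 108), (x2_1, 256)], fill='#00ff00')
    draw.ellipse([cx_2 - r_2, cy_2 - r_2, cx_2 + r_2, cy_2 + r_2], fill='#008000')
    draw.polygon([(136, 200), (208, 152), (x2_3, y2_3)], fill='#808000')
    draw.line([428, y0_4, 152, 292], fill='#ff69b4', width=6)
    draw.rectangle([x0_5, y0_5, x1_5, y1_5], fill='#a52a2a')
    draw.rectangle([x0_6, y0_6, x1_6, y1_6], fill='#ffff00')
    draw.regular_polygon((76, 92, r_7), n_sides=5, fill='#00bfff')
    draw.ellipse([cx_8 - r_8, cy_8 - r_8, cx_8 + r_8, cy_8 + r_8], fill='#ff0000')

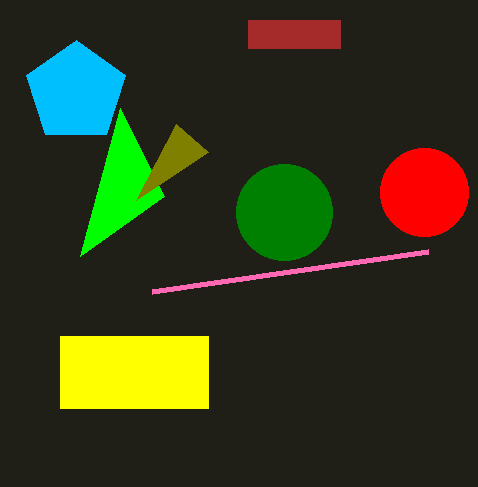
x2_1 = 80, cx_2 = 284, cy_2 = 212, r_2 = 48, x2_3 = 176, y2_3 = 124, y0_4 = 252, x0_5 = 248, y0_5 = 20, x1_5 = 340, y1_5 = 48, x0_6 = 60, y0_6 = 336, x1_6 = 208, y1_6 = 408, r_7 = 52, cx_8 = 424, cy_8 = 192, r_8 = 44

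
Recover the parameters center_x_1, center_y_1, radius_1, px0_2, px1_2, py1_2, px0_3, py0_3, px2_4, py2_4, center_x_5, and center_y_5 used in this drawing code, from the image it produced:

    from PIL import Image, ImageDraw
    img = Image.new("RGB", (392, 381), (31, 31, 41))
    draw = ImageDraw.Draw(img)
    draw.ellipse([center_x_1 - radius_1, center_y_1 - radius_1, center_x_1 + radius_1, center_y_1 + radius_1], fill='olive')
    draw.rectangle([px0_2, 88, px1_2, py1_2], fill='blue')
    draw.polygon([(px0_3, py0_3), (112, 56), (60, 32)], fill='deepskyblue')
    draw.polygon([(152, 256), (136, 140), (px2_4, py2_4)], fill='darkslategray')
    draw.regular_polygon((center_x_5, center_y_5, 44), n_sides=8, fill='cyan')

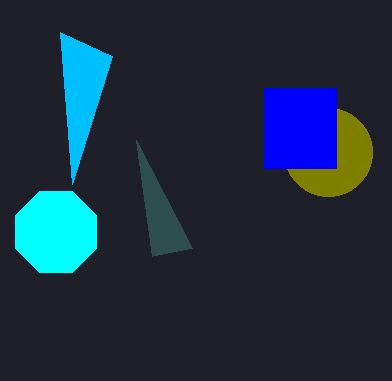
center_x_1 = 328; center_y_1 = 152; radius_1 = 44; px0_2 = 264; px1_2 = 336; py1_2 = 168; px0_3 = 72; py0_3 = 184; px2_4 = 192; py2_4 = 248; center_x_5 = 56; center_y_5 = 232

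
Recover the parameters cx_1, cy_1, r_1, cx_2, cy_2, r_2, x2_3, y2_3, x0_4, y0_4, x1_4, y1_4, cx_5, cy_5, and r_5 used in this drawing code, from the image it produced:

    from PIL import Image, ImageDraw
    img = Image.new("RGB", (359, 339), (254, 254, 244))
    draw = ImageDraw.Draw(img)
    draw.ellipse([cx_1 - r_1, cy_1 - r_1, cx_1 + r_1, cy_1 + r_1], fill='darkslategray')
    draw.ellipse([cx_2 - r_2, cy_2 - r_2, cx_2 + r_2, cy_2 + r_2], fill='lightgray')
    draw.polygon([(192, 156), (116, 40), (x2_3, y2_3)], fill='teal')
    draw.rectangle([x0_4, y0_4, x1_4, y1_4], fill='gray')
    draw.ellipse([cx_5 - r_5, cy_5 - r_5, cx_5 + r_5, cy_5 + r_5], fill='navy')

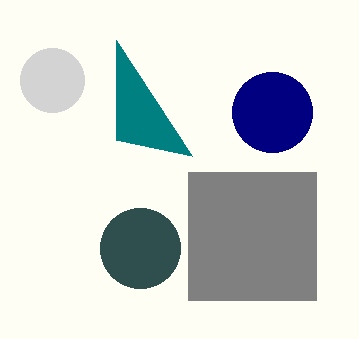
cx_1 = 140
cy_1 = 248
r_1 = 40
cx_2 = 52
cy_2 = 80
r_2 = 32
x2_3 = 116
y2_3 = 140
x0_4 = 188
y0_4 = 172
x1_4 = 316
y1_4 = 300
cx_5 = 272
cy_5 = 112
r_5 = 40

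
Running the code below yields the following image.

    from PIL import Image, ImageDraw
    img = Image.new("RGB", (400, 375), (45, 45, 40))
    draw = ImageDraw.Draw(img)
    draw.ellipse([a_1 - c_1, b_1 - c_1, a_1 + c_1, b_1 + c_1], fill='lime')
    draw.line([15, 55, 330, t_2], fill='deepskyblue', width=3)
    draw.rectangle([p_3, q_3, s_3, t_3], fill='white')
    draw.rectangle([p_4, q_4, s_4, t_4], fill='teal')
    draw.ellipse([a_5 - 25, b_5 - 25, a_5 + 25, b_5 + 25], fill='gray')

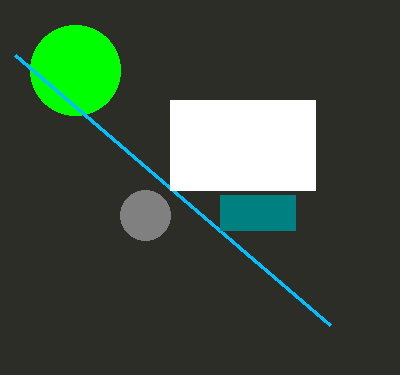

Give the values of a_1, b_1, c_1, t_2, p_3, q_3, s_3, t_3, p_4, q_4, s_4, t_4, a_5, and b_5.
a_1 = 75; b_1 = 70; c_1 = 45; t_2 = 325; p_3 = 170; q_3 = 100; s_3 = 315; t_3 = 190; p_4 = 220; q_4 = 195; s_4 = 295; t_4 = 230; a_5 = 145; b_5 = 215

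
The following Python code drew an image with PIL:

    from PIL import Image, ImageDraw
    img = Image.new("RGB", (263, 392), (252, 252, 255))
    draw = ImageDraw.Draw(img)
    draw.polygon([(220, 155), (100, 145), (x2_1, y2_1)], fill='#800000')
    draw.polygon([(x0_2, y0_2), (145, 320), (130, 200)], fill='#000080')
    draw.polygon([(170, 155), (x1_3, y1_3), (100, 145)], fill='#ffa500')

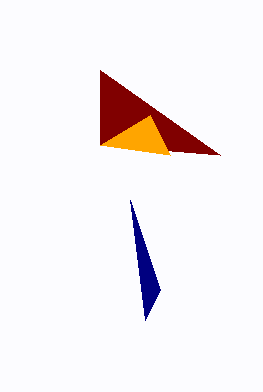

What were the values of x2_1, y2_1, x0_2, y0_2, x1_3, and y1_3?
x2_1 = 100; y2_1 = 70; x0_2 = 160; y0_2 = 290; x1_3 = 150; y1_3 = 115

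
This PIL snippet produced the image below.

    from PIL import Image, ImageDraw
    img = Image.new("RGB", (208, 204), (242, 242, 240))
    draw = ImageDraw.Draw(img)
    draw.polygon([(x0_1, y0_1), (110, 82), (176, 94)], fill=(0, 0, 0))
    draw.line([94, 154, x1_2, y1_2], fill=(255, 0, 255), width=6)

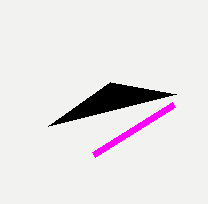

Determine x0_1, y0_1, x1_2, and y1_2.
x0_1 = 48; y0_1 = 126; x1_2 = 174; y1_2 = 104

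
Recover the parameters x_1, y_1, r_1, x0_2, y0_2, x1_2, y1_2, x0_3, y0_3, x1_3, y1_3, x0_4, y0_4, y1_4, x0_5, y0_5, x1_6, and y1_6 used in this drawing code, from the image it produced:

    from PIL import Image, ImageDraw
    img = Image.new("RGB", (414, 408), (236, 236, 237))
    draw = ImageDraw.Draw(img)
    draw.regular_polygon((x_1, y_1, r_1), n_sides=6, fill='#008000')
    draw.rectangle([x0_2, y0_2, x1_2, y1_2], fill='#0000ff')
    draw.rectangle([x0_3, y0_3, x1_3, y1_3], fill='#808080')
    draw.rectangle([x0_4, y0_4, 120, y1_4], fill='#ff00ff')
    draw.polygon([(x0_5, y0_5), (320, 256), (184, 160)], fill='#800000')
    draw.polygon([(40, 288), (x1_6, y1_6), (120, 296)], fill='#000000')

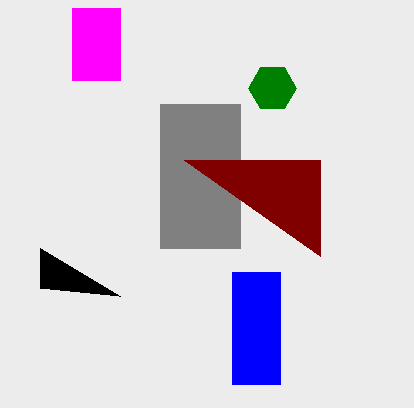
x_1 = 272; y_1 = 88; r_1 = 24; x0_2 = 232; y0_2 = 272; x1_2 = 280; y1_2 = 384; x0_3 = 160; y0_3 = 104; x1_3 = 240; y1_3 = 248; x0_4 = 72; y0_4 = 8; y1_4 = 80; x0_5 = 320; y0_5 = 160; x1_6 = 40; y1_6 = 248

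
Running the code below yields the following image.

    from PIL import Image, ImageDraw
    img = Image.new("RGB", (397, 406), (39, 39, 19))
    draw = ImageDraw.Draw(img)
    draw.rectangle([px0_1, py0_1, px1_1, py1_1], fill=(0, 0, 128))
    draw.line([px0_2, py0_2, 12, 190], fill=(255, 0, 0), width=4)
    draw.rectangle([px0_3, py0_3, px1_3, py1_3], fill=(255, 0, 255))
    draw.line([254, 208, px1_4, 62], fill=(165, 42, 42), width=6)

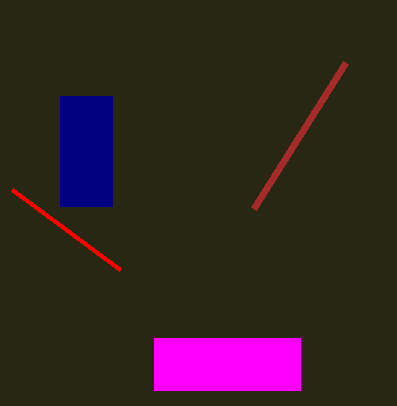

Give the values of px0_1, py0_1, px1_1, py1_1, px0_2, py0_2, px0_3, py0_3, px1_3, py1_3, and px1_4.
px0_1 = 60; py0_1 = 96; px1_1 = 112; py1_1 = 206; px0_2 = 120; py0_2 = 270; px0_3 = 154; py0_3 = 338; px1_3 = 300; py1_3 = 390; px1_4 = 346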